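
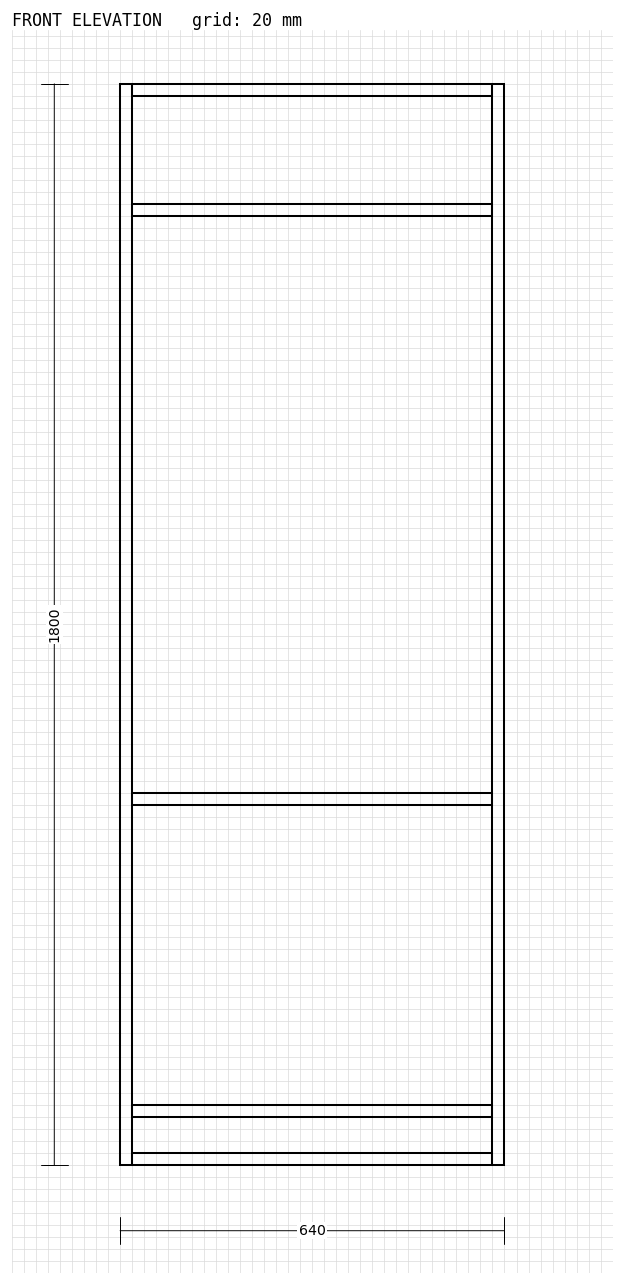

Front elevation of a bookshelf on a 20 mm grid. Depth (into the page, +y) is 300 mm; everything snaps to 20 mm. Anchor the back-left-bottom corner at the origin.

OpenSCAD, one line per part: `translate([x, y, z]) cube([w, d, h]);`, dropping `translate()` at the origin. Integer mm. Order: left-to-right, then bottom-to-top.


cube([20, 300, 1800]);
translate([20, 0, 0]) cube([600, 300, 20]);
translate([20, 0, 80]) cube([600, 300, 20]);
translate([20, 0, 600]) cube([600, 300, 20]);
translate([20, 0, 1580]) cube([600, 300, 20]);
translate([20, 0, 1780]) cube([600, 300, 20]);
translate([620, 0, 0]) cube([20, 300, 1800]);


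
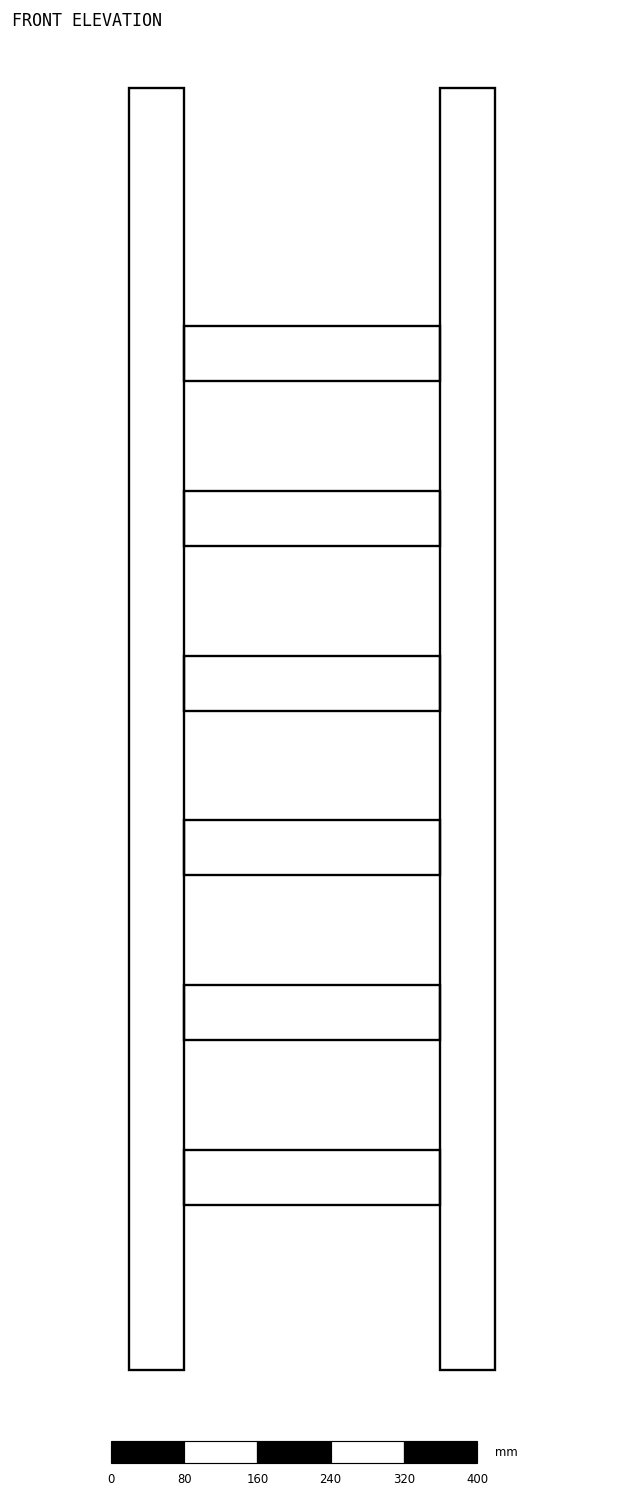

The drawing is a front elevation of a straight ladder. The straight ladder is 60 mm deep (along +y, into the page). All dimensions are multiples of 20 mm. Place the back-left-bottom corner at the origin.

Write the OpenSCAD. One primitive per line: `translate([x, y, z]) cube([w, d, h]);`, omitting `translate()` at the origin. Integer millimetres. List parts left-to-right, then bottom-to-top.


cube([60, 60, 1400]);
translate([60, 0, 180]) cube([280, 60, 60]);
translate([60, 0, 360]) cube([280, 60, 60]);
translate([60, 0, 540]) cube([280, 60, 60]);
translate([60, 0, 720]) cube([280, 60, 60]);
translate([60, 0, 900]) cube([280, 60, 60]);
translate([60, 0, 1080]) cube([280, 60, 60]);
translate([340, 0, 0]) cube([60, 60, 1400]);


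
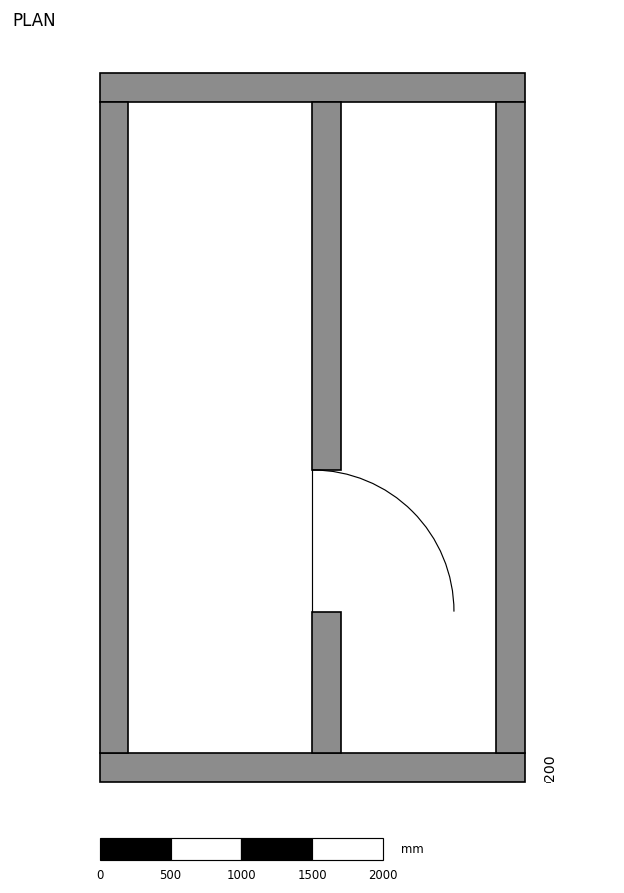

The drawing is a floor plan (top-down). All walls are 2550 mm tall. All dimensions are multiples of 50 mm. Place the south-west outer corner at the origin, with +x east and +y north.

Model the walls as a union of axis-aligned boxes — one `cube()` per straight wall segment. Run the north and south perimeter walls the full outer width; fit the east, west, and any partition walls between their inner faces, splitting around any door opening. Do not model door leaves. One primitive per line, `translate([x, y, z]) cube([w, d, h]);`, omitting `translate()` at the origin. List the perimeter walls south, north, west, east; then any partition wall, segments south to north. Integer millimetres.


cube([3000, 200, 2550]);
translate([0, 4800, 0]) cube([3000, 200, 2550]);
translate([0, 200, 0]) cube([200, 4600, 2550]);
translate([2800, 200, 0]) cube([200, 4600, 2550]);
translate([1500, 200, 0]) cube([200, 1000, 2550]);
translate([1500, 2200, 0]) cube([200, 2600, 2550]);


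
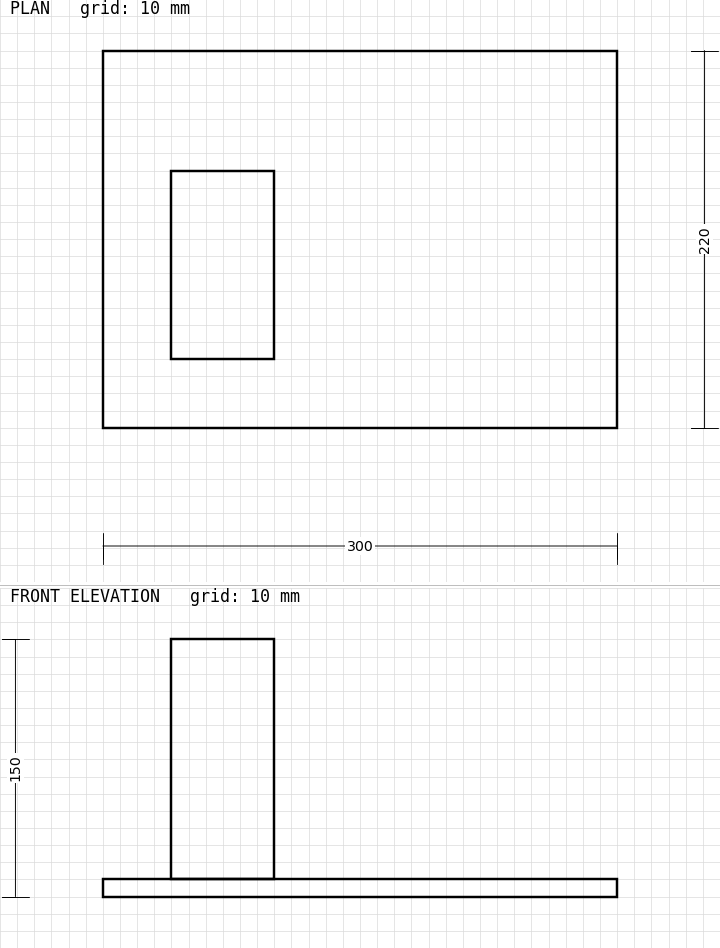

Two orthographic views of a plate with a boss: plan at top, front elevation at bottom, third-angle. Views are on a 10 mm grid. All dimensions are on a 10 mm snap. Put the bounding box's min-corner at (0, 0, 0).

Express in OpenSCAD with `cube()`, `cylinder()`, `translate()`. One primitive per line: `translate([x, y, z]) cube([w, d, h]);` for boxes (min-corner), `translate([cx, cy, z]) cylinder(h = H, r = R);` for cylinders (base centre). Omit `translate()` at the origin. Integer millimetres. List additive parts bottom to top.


cube([300, 220, 10]);
translate([40, 40, 10]) cube([60, 110, 140]);


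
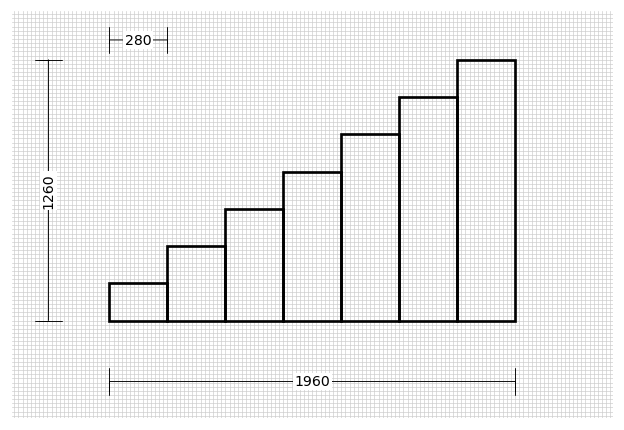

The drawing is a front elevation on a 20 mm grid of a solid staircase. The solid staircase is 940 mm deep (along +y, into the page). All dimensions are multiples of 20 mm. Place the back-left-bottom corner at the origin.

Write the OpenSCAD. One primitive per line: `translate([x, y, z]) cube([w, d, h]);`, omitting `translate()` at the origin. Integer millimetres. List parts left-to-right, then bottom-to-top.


cube([280, 940, 180]);
translate([280, 0, 0]) cube([280, 940, 360]);
translate([560, 0, 0]) cube([280, 940, 540]);
translate([840, 0, 0]) cube([280, 940, 720]);
translate([1120, 0, 0]) cube([280, 940, 900]);
translate([1400, 0, 0]) cube([280, 940, 1080]);
translate([1680, 0, 0]) cube([280, 940, 1260]);


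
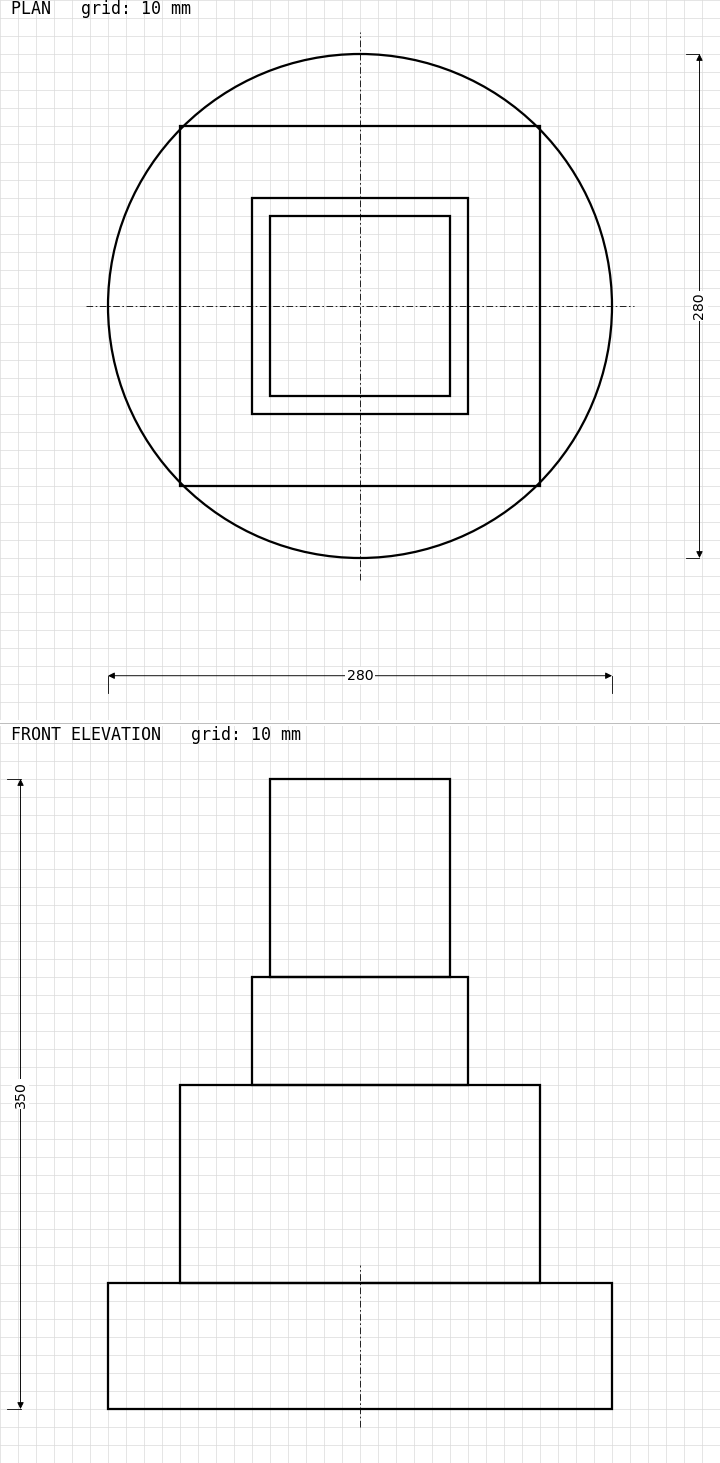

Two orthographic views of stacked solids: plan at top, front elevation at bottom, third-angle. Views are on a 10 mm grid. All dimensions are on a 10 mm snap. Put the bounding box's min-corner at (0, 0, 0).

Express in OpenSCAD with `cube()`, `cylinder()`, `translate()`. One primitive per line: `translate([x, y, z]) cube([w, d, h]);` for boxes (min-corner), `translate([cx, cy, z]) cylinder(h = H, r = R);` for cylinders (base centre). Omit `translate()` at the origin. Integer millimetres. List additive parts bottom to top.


translate([140, 140, 0]) cylinder(h = 70, r = 140);
translate([40, 40, 70]) cube([200, 200, 110]);
translate([80, 80, 180]) cube([120, 120, 60]);
translate([90, 90, 240]) cube([100, 100, 110]);


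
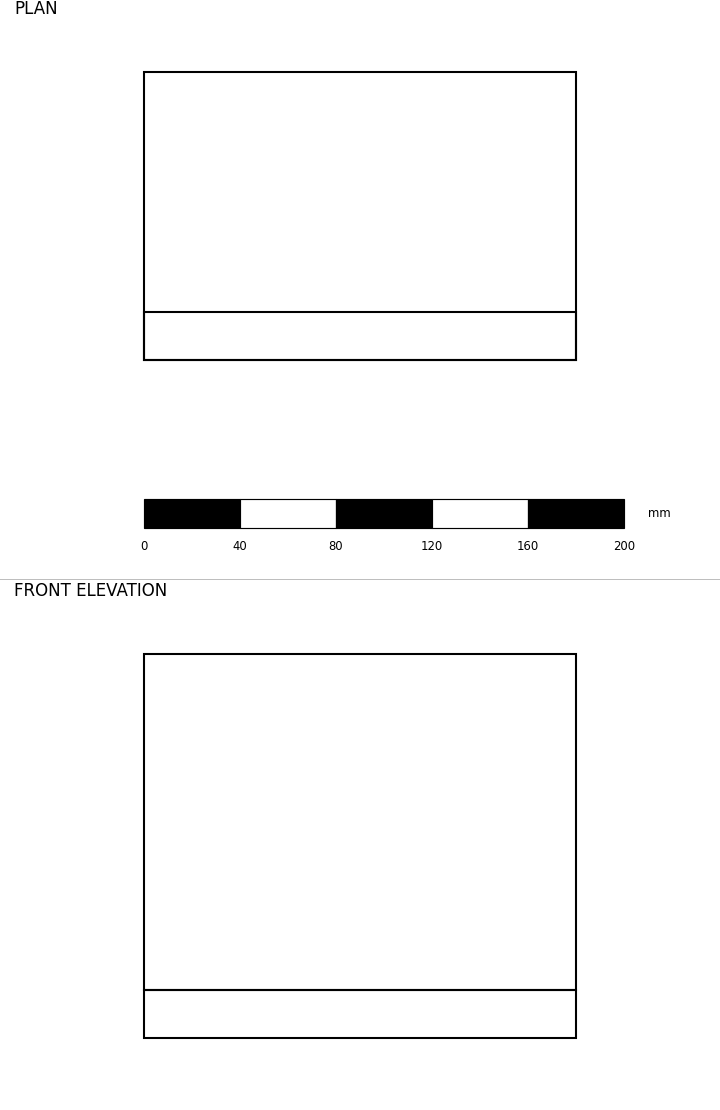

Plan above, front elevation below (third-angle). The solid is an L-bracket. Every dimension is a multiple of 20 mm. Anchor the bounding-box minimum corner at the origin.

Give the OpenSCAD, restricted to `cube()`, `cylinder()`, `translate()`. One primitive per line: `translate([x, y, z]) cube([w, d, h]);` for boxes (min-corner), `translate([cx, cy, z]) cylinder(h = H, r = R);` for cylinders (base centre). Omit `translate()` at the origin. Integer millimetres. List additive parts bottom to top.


cube([180, 120, 20]);
translate([0, 0, 20]) cube([180, 20, 140]);


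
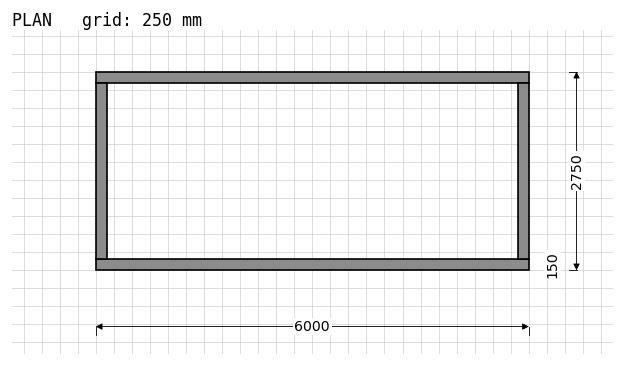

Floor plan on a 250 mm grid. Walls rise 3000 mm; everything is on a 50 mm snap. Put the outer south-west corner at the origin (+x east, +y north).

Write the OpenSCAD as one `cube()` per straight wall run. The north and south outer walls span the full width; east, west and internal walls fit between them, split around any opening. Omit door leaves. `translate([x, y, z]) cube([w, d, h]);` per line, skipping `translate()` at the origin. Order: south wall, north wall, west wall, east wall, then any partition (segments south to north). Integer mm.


cube([6000, 150, 3000]);
translate([0, 2600, 0]) cube([6000, 150, 3000]);
translate([0, 150, 0]) cube([150, 2450, 3000]);
translate([5850, 150, 0]) cube([150, 2450, 3000]);


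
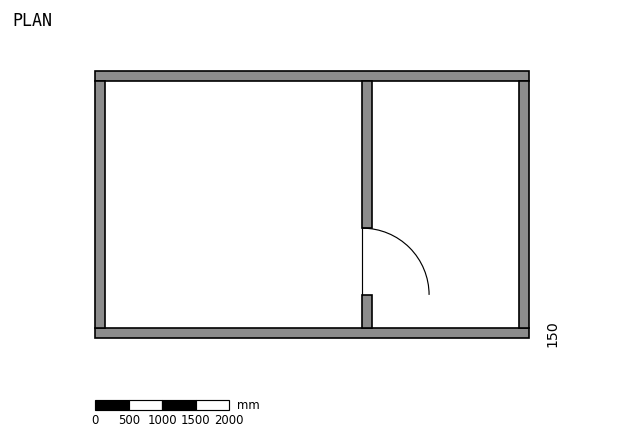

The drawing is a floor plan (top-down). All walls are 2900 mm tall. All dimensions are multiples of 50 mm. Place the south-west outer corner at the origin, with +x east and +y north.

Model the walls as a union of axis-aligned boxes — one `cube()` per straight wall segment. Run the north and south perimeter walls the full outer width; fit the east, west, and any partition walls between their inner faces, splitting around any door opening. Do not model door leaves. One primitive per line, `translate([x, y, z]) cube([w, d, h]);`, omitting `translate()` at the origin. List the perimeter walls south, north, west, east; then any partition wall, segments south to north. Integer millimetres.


cube([6500, 150, 2900]);
translate([0, 3850, 0]) cube([6500, 150, 2900]);
translate([0, 150, 0]) cube([150, 3700, 2900]);
translate([6350, 150, 0]) cube([150, 3700, 2900]);
translate([4000, 150, 0]) cube([150, 500, 2900]);
translate([4000, 1650, 0]) cube([150, 2200, 2900]);


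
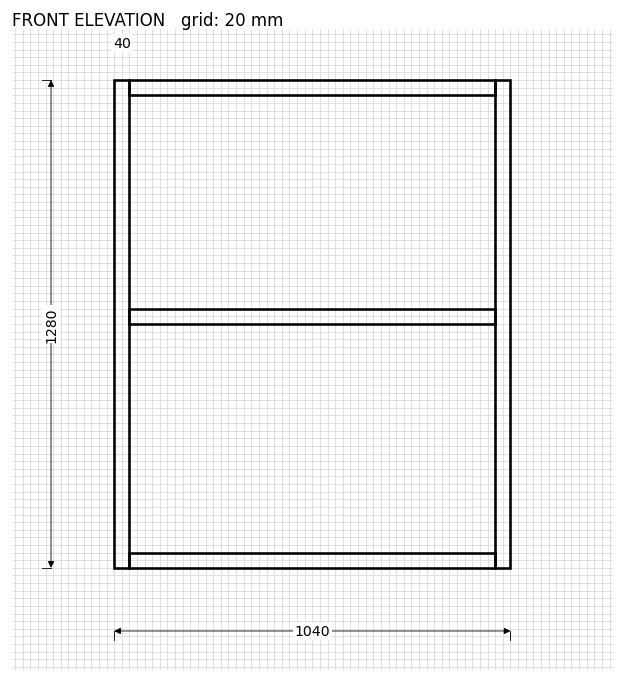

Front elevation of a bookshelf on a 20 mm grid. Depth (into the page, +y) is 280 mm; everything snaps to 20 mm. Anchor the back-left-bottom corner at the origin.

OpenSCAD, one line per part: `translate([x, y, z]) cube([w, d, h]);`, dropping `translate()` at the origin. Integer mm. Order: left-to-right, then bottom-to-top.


cube([40, 280, 1280]);
translate([40, 0, 0]) cube([960, 280, 40]);
translate([40, 0, 640]) cube([960, 280, 40]);
translate([40, 0, 1240]) cube([960, 280, 40]);
translate([1000, 0, 0]) cube([40, 280, 1280]);


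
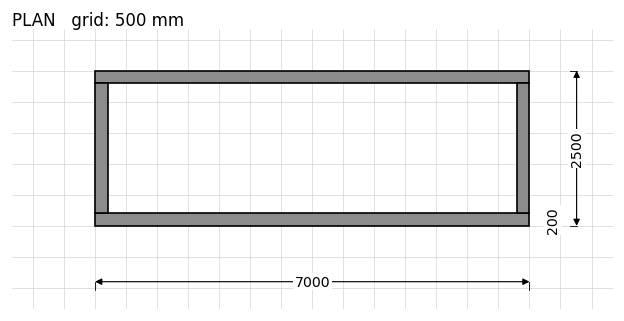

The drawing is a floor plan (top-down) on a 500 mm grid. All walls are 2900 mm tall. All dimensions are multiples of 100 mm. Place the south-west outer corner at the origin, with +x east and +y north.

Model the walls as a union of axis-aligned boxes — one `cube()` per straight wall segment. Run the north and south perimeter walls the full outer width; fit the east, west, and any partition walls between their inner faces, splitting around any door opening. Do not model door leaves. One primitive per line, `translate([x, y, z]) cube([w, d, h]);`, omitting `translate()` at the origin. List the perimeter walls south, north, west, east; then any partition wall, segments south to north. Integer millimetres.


cube([7000, 200, 2900]);
translate([0, 2300, 0]) cube([7000, 200, 2900]);
translate([0, 200, 0]) cube([200, 2100, 2900]);
translate([6800, 200, 0]) cube([200, 2100, 2900]);


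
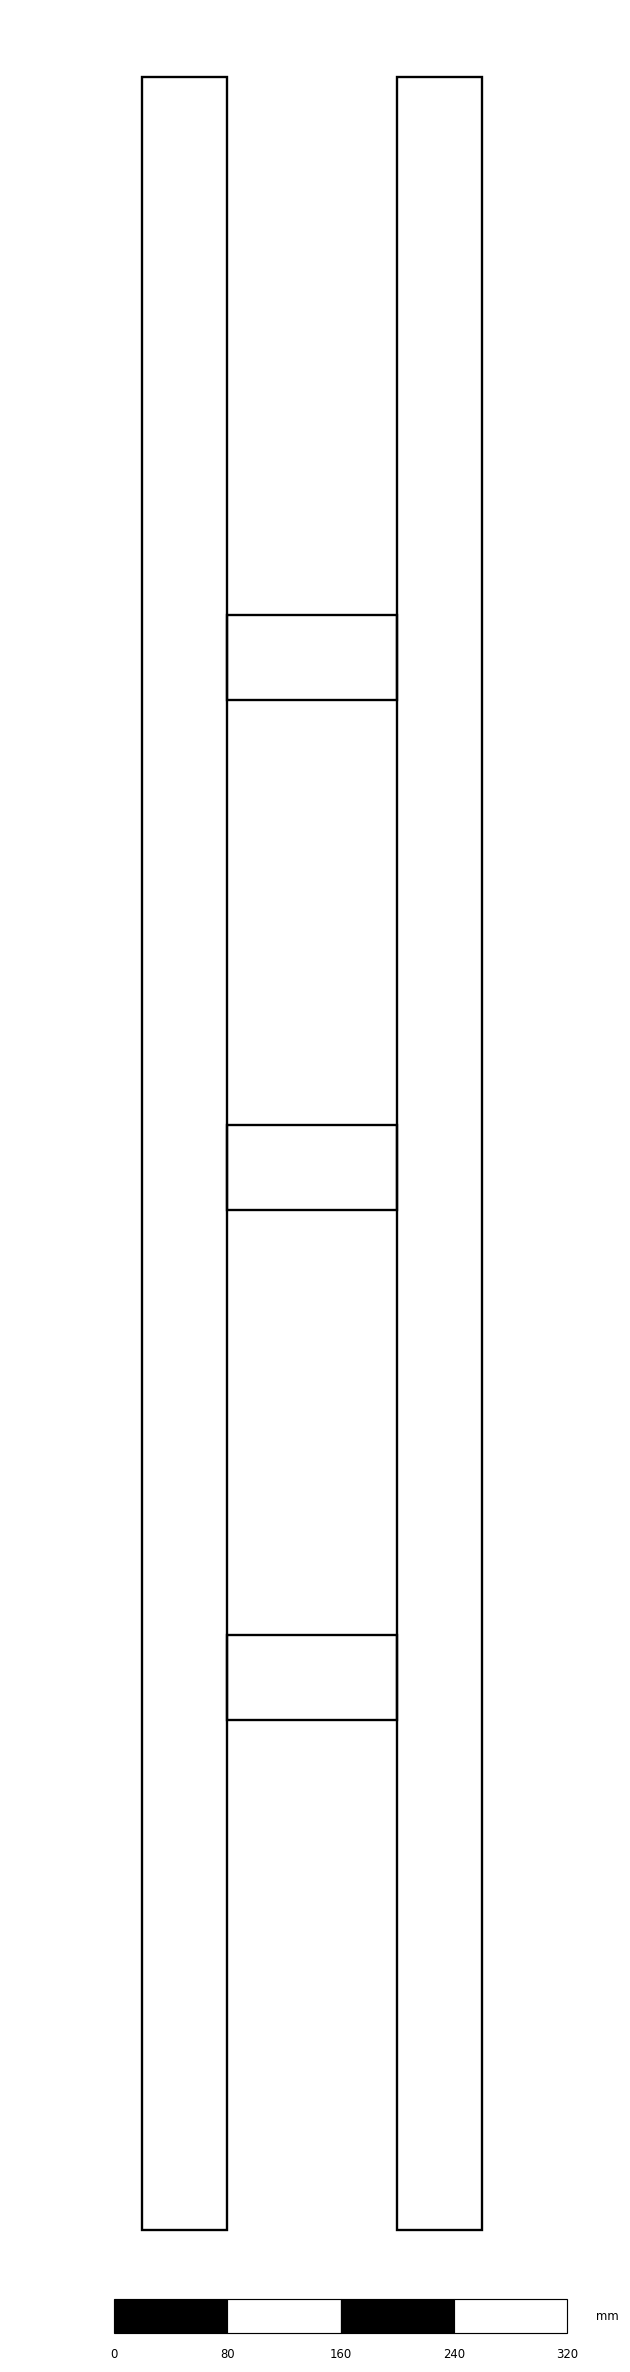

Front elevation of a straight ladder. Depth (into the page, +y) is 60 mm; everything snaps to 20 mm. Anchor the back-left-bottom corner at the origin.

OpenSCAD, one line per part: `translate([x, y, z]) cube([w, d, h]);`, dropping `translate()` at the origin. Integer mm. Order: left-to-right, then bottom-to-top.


cube([60, 60, 1520]);
translate([60, 0, 360]) cube([120, 60, 60]);
translate([60, 0, 720]) cube([120, 60, 60]);
translate([60, 0, 1080]) cube([120, 60, 60]);
translate([180, 0, 0]) cube([60, 60, 1520]);


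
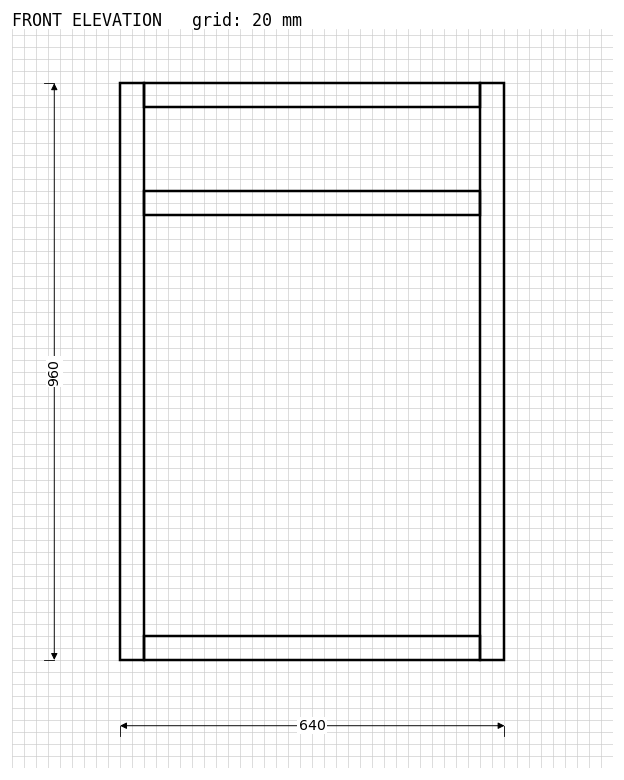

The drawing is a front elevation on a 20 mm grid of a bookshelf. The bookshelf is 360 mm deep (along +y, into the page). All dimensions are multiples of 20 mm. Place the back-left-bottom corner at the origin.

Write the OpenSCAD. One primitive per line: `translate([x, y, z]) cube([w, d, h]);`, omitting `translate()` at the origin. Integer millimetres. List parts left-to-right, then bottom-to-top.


cube([40, 360, 960]);
translate([40, 0, 0]) cube([560, 360, 40]);
translate([40, 0, 740]) cube([560, 360, 40]);
translate([40, 0, 920]) cube([560, 360, 40]);
translate([600, 0, 0]) cube([40, 360, 960]);


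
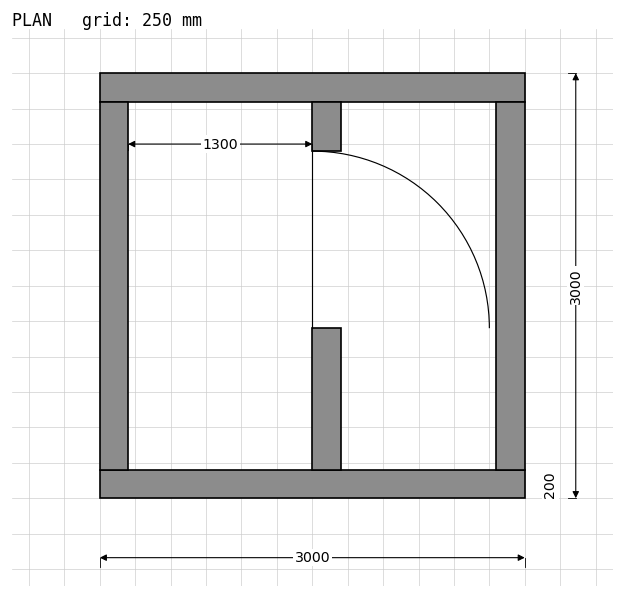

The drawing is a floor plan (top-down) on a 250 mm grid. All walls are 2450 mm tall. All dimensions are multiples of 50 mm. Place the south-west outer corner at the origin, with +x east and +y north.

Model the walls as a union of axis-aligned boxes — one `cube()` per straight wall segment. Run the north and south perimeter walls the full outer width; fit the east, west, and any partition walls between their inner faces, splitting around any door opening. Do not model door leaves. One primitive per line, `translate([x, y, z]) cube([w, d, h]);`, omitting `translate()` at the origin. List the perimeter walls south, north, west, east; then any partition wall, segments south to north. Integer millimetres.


cube([3000, 200, 2450]);
translate([0, 2800, 0]) cube([3000, 200, 2450]);
translate([0, 200, 0]) cube([200, 2600, 2450]);
translate([2800, 200, 0]) cube([200, 2600, 2450]);
translate([1500, 200, 0]) cube([200, 1000, 2450]);
translate([1500, 2450, 0]) cube([200, 350, 2450]);


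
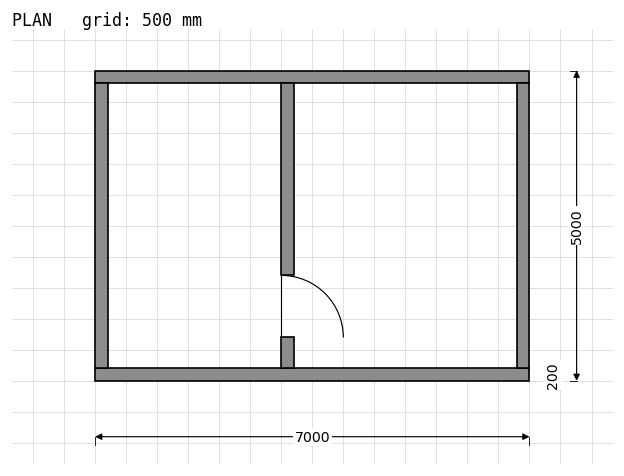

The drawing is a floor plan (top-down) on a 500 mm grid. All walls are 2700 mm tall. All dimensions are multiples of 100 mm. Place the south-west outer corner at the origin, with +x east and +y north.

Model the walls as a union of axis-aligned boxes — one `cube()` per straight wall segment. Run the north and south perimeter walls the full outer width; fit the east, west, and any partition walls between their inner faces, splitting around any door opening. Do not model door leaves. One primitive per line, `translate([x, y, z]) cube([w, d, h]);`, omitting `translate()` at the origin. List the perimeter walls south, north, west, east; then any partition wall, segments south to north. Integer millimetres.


cube([7000, 200, 2700]);
translate([0, 4800, 0]) cube([7000, 200, 2700]);
translate([0, 200, 0]) cube([200, 4600, 2700]);
translate([6800, 200, 0]) cube([200, 4600, 2700]);
translate([3000, 200, 0]) cube([200, 500, 2700]);
translate([3000, 1700, 0]) cube([200, 3100, 2700]);


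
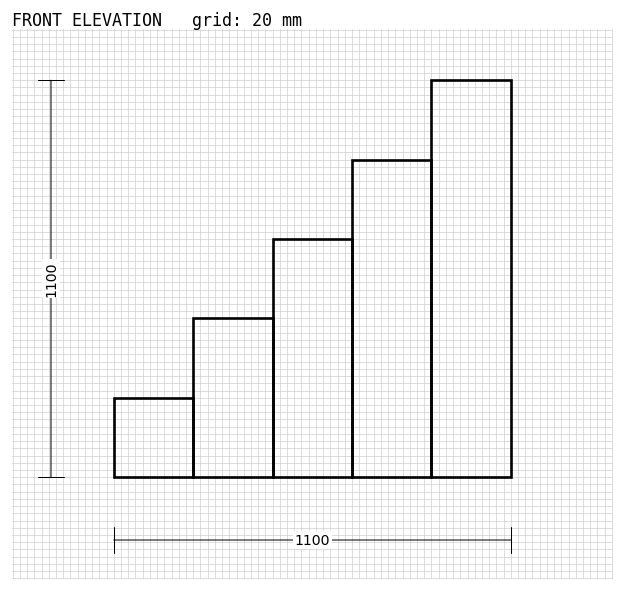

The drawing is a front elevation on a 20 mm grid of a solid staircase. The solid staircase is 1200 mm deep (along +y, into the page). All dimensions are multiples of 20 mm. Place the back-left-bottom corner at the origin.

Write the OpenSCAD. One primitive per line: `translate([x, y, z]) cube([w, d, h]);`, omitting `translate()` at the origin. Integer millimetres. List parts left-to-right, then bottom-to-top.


cube([220, 1200, 220]);
translate([220, 0, 0]) cube([220, 1200, 440]);
translate([440, 0, 0]) cube([220, 1200, 660]);
translate([660, 0, 0]) cube([220, 1200, 880]);
translate([880, 0, 0]) cube([220, 1200, 1100]);


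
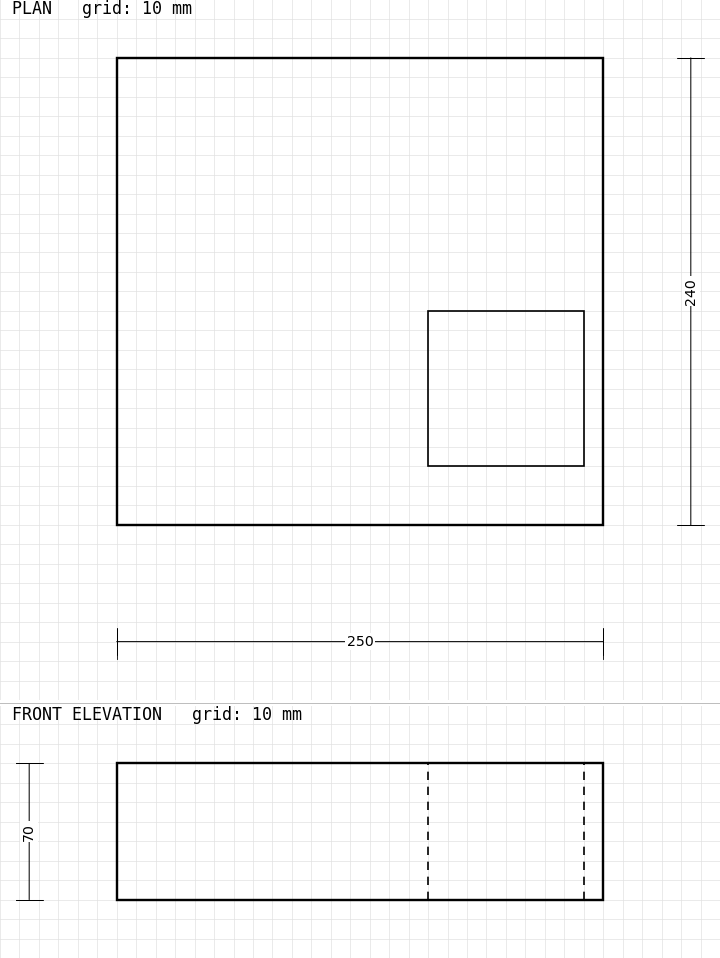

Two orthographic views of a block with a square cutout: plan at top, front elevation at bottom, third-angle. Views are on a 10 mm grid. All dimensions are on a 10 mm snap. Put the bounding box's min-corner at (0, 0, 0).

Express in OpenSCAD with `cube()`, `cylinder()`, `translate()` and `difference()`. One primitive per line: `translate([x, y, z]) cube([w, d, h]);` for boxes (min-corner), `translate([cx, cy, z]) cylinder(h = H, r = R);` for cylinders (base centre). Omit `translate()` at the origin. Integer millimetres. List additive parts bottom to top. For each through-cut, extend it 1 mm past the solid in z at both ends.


difference() {
  cube([250, 240, 70]);
  translate([160, 30, -1]) cube([80, 80, 72]);
}


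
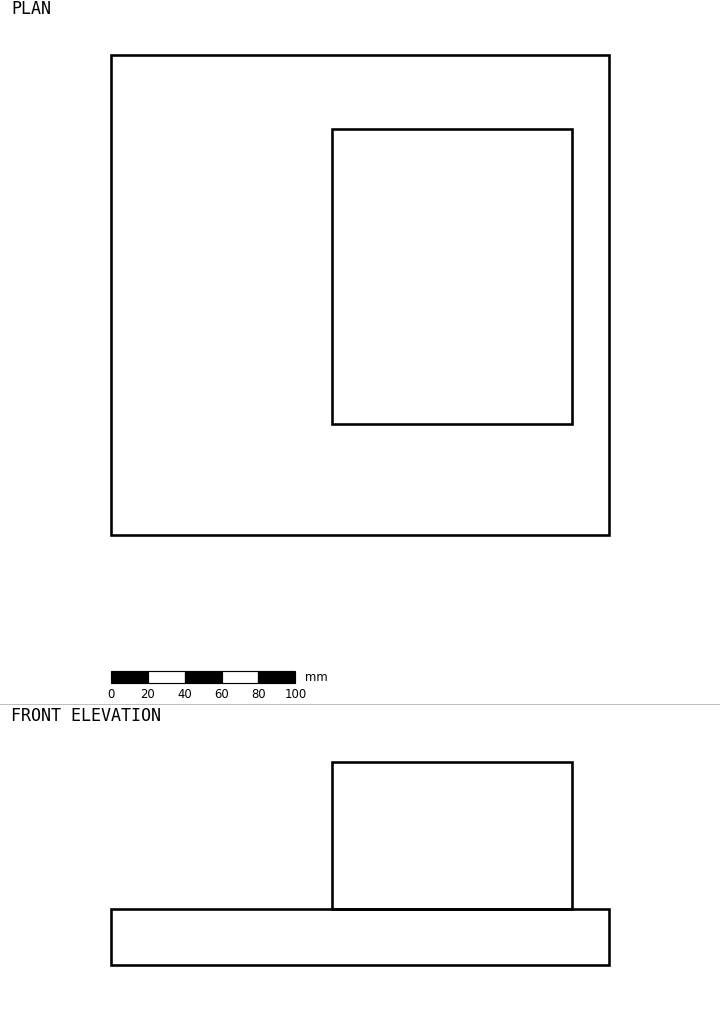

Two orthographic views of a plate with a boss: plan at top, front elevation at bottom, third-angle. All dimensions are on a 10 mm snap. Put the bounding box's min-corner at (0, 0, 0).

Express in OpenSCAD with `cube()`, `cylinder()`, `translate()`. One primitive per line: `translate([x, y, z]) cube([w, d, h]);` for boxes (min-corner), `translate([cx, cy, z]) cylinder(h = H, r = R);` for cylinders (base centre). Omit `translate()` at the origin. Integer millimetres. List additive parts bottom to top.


cube([270, 260, 30]);
translate([120, 60, 30]) cube([130, 160, 80]);


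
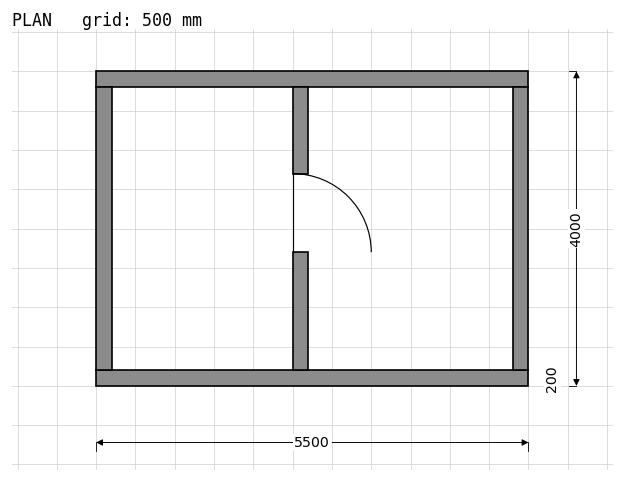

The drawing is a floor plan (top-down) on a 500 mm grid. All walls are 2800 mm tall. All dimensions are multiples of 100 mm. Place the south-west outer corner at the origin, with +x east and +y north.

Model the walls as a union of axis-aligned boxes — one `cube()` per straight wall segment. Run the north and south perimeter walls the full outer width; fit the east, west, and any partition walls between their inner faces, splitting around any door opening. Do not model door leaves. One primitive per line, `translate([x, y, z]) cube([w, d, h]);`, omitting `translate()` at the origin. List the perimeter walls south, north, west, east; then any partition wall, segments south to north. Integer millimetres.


cube([5500, 200, 2800]);
translate([0, 3800, 0]) cube([5500, 200, 2800]);
translate([0, 200, 0]) cube([200, 3600, 2800]);
translate([5300, 200, 0]) cube([200, 3600, 2800]);
translate([2500, 200, 0]) cube([200, 1500, 2800]);
translate([2500, 2700, 0]) cube([200, 1100, 2800]);


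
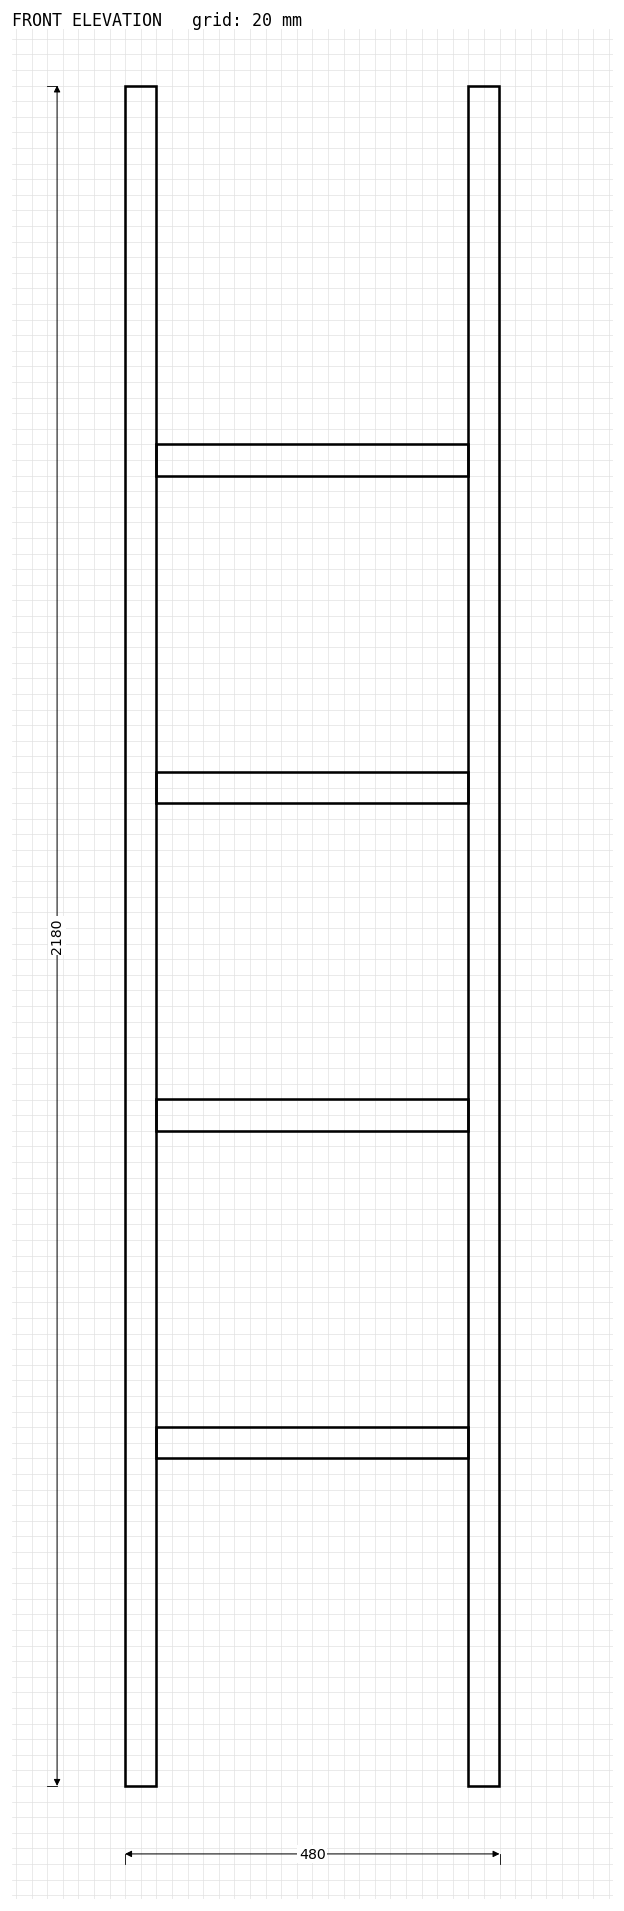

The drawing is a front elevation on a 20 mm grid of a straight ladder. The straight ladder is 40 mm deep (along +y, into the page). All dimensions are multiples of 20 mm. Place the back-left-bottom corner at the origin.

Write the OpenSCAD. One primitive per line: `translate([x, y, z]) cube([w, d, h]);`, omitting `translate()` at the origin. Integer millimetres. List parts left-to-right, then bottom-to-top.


cube([40, 40, 2180]);
translate([40, 0, 420]) cube([400, 40, 40]);
translate([40, 0, 840]) cube([400, 40, 40]);
translate([40, 0, 1260]) cube([400, 40, 40]);
translate([40, 0, 1680]) cube([400, 40, 40]);
translate([440, 0, 0]) cube([40, 40, 2180]);


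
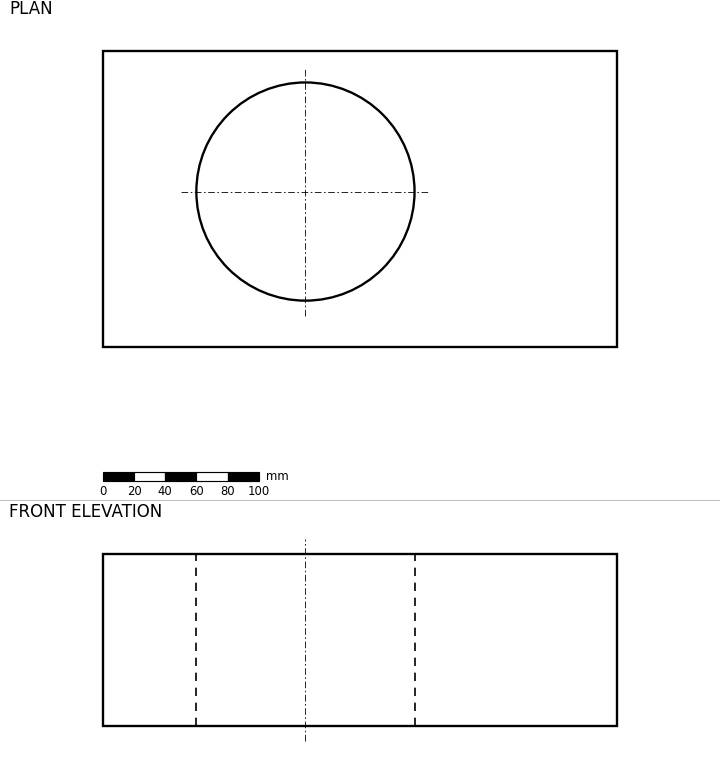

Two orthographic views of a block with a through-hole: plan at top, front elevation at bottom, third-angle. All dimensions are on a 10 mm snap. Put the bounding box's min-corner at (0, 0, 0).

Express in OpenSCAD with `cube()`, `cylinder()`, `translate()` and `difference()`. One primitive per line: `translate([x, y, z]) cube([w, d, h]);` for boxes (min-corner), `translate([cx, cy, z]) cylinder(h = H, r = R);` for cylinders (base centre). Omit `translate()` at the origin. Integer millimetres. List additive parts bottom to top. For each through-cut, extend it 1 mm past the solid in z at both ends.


difference() {
  cube([330, 190, 110]);
  translate([130, 100, -1]) cylinder(h = 112, r = 70);
}


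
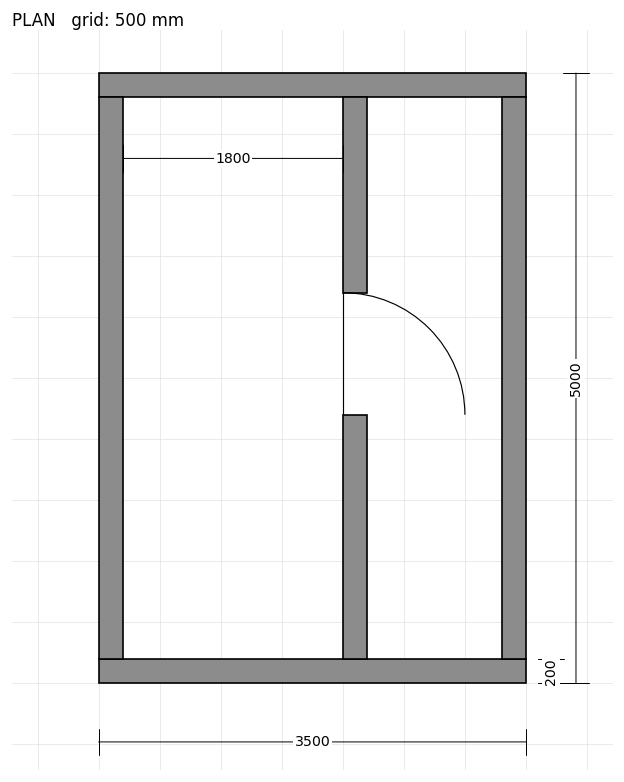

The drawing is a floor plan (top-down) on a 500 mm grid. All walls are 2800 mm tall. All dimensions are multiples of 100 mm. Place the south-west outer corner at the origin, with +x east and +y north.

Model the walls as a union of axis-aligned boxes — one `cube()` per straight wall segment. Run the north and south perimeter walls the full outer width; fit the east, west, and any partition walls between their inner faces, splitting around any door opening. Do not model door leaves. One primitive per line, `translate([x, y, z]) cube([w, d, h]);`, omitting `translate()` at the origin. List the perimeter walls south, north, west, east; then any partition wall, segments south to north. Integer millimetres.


cube([3500, 200, 2800]);
translate([0, 4800, 0]) cube([3500, 200, 2800]);
translate([0, 200, 0]) cube([200, 4600, 2800]);
translate([3300, 200, 0]) cube([200, 4600, 2800]);
translate([2000, 200, 0]) cube([200, 2000, 2800]);
translate([2000, 3200, 0]) cube([200, 1600, 2800]);


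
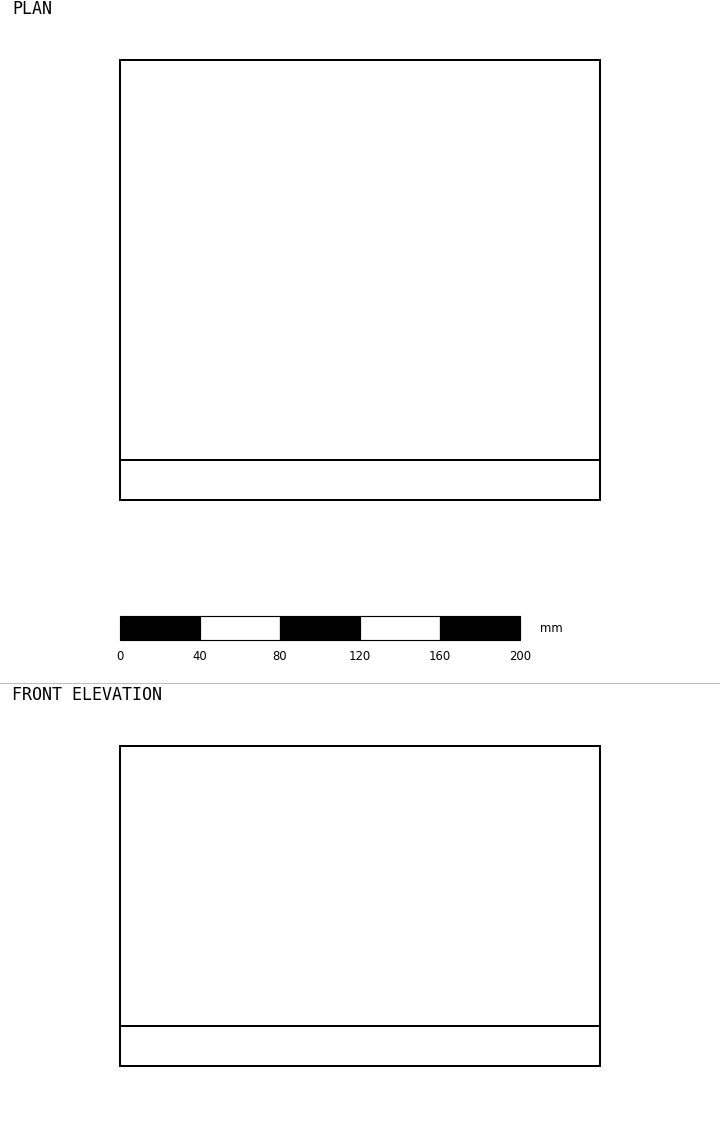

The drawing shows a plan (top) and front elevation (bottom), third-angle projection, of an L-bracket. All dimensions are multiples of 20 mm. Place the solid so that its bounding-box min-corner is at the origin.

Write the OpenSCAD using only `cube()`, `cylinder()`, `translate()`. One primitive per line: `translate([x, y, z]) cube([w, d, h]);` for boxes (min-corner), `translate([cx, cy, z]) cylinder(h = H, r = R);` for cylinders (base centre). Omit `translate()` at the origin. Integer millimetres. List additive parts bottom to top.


cube([240, 220, 20]);
translate([0, 0, 20]) cube([240, 20, 140]);


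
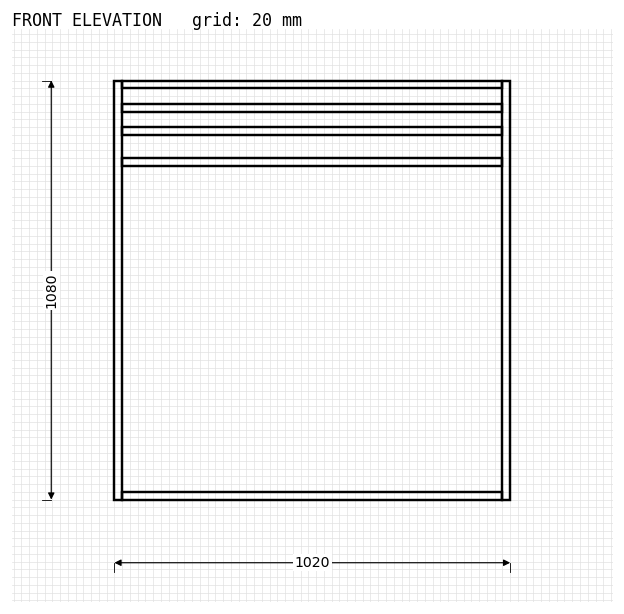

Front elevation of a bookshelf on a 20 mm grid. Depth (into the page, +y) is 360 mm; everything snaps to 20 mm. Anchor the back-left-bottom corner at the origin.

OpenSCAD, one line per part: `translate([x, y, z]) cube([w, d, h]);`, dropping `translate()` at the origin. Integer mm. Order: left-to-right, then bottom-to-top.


cube([20, 360, 1080]);
translate([20, 0, 0]) cube([980, 360, 20]);
translate([20, 0, 860]) cube([980, 360, 20]);
translate([20, 0, 940]) cube([980, 360, 20]);
translate([20, 0, 1000]) cube([980, 360, 20]);
translate([20, 0, 1060]) cube([980, 360, 20]);
translate([1000, 0, 0]) cube([20, 360, 1080]);


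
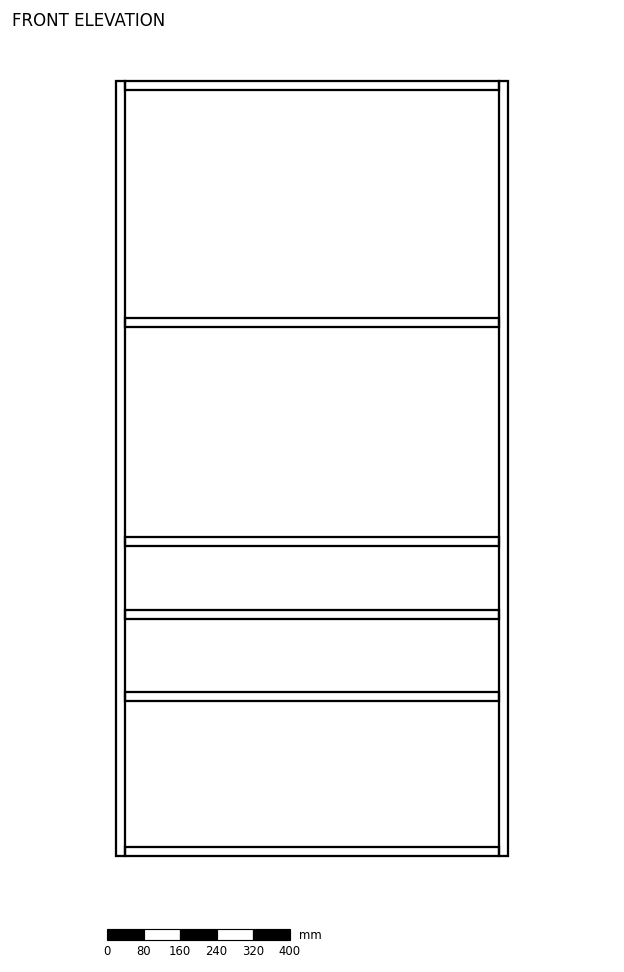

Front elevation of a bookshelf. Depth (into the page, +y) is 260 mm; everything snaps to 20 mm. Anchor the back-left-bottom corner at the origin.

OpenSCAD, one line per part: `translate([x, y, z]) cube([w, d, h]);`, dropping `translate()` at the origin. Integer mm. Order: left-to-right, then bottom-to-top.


cube([20, 260, 1700]);
translate([20, 0, 0]) cube([820, 260, 20]);
translate([20, 0, 340]) cube([820, 260, 20]);
translate([20, 0, 520]) cube([820, 260, 20]);
translate([20, 0, 680]) cube([820, 260, 20]);
translate([20, 0, 1160]) cube([820, 260, 20]);
translate([20, 0, 1680]) cube([820, 260, 20]);
translate([840, 0, 0]) cube([20, 260, 1700]);


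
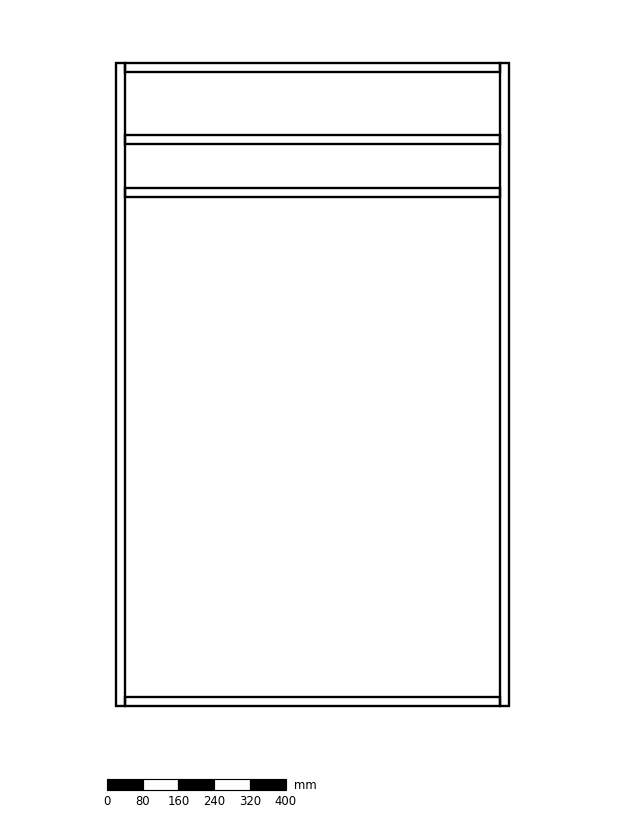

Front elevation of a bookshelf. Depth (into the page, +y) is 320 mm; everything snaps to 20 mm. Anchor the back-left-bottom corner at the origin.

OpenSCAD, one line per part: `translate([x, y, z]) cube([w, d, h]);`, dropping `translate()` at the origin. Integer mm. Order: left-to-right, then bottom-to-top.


cube([20, 320, 1440]);
translate([20, 0, 0]) cube([840, 320, 20]);
translate([20, 0, 1140]) cube([840, 320, 20]);
translate([20, 0, 1260]) cube([840, 320, 20]);
translate([20, 0, 1420]) cube([840, 320, 20]);
translate([860, 0, 0]) cube([20, 320, 1440]);


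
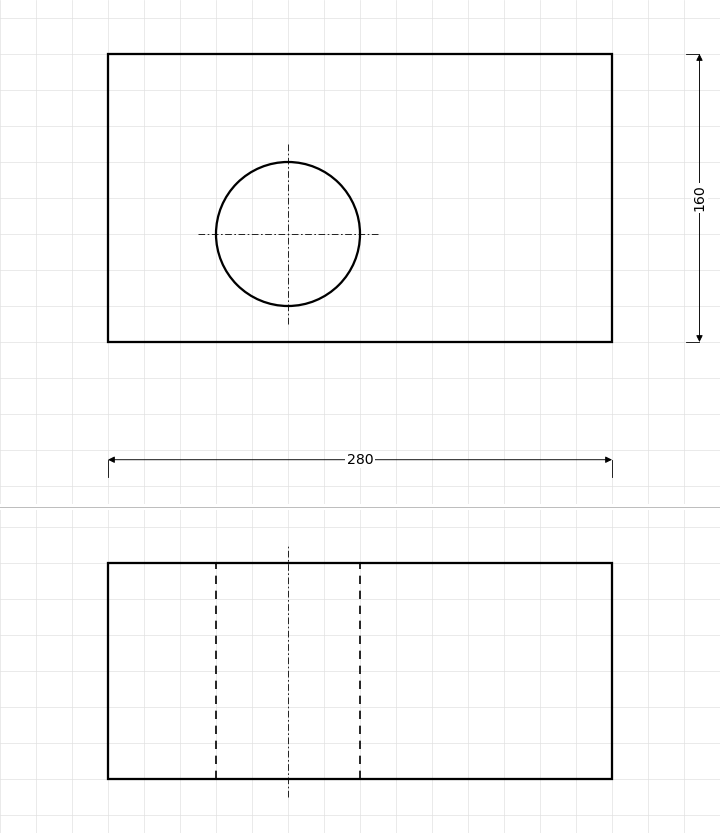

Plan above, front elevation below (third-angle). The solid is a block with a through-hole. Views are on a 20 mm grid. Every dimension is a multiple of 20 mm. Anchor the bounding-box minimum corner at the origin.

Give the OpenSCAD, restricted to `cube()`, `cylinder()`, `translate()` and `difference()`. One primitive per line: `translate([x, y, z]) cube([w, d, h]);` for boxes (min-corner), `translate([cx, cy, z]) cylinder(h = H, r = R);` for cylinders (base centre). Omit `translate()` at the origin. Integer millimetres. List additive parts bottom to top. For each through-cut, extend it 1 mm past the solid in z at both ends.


difference() {
  cube([280, 160, 120]);
  translate([100, 60, -1]) cylinder(h = 122, r = 40);
}


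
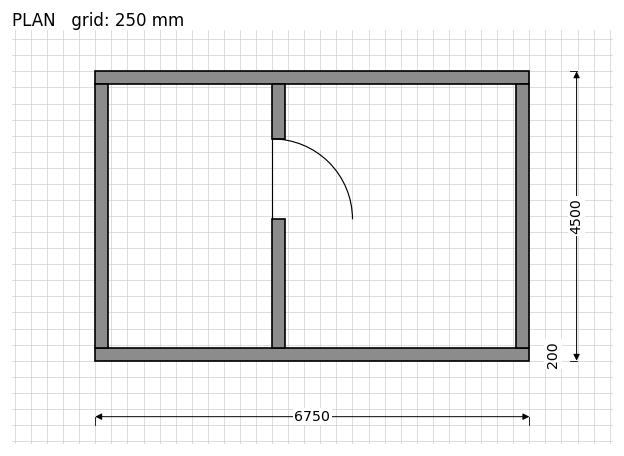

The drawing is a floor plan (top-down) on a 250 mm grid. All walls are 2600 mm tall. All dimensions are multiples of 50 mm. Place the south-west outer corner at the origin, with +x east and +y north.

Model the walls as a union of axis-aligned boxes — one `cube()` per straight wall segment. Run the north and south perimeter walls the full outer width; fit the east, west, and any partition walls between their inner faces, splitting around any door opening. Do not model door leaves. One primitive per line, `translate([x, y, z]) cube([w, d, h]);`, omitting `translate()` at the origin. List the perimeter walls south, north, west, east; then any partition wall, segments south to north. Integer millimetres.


cube([6750, 200, 2600]);
translate([0, 4300, 0]) cube([6750, 200, 2600]);
translate([0, 200, 0]) cube([200, 4100, 2600]);
translate([6550, 200, 0]) cube([200, 4100, 2600]);
translate([2750, 200, 0]) cube([200, 2000, 2600]);
translate([2750, 3450, 0]) cube([200, 850, 2600]);


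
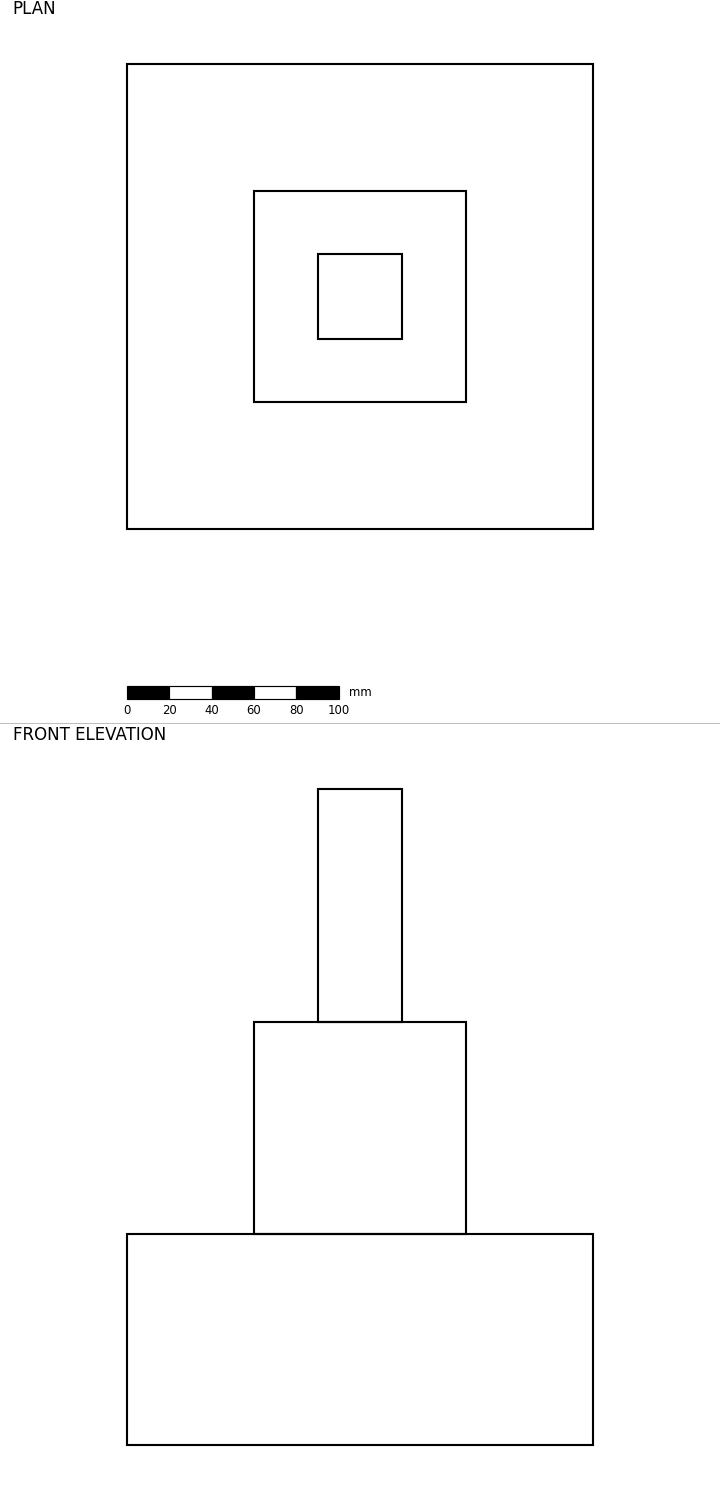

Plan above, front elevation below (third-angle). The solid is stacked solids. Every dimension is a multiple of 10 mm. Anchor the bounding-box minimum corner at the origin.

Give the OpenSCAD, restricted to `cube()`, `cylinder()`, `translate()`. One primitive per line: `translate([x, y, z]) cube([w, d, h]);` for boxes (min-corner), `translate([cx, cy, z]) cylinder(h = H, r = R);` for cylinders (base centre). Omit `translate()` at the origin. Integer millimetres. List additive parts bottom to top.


cube([220, 220, 100]);
translate([60, 60, 100]) cube([100, 100, 100]);
translate([90, 90, 200]) cube([40, 40, 110]);


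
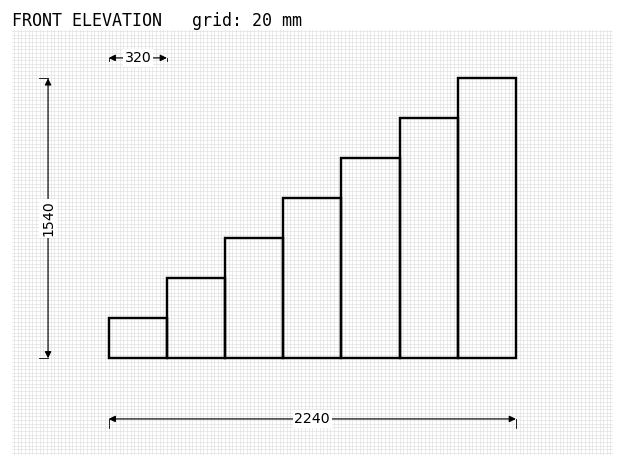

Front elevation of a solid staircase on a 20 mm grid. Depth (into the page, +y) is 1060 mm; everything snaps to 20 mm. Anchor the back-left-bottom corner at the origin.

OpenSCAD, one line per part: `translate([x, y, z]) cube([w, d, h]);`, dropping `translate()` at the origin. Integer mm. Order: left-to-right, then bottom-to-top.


cube([320, 1060, 220]);
translate([320, 0, 0]) cube([320, 1060, 440]);
translate([640, 0, 0]) cube([320, 1060, 660]);
translate([960, 0, 0]) cube([320, 1060, 880]);
translate([1280, 0, 0]) cube([320, 1060, 1100]);
translate([1600, 0, 0]) cube([320, 1060, 1320]);
translate([1920, 0, 0]) cube([320, 1060, 1540]);


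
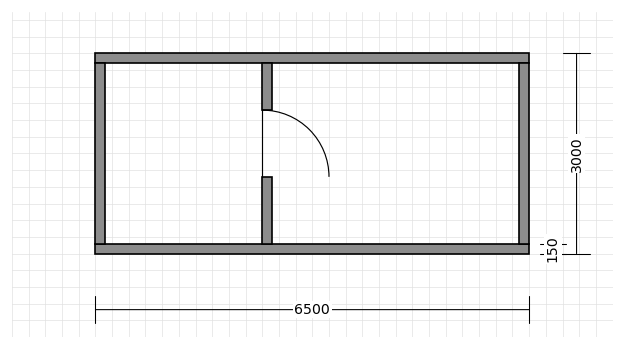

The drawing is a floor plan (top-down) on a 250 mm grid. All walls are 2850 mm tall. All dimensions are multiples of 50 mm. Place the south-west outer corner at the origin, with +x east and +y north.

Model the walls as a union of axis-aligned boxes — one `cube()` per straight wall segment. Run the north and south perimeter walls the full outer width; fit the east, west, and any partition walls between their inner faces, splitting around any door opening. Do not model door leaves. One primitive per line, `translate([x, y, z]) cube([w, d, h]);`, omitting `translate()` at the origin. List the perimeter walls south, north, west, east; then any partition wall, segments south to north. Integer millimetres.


cube([6500, 150, 2850]);
translate([0, 2850, 0]) cube([6500, 150, 2850]);
translate([0, 150, 0]) cube([150, 2700, 2850]);
translate([6350, 150, 0]) cube([150, 2700, 2850]);
translate([2500, 150, 0]) cube([150, 1000, 2850]);
translate([2500, 2150, 0]) cube([150, 700, 2850]);


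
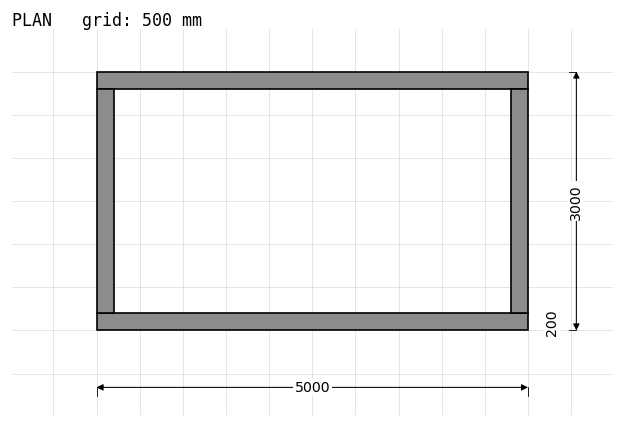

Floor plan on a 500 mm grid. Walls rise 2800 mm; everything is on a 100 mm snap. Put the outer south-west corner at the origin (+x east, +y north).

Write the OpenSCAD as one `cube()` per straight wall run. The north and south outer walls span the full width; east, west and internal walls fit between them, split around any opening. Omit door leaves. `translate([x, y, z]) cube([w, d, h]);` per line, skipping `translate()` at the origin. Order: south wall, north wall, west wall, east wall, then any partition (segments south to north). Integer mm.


cube([5000, 200, 2800]);
translate([0, 2800, 0]) cube([5000, 200, 2800]);
translate([0, 200, 0]) cube([200, 2600, 2800]);
translate([4800, 200, 0]) cube([200, 2600, 2800]);


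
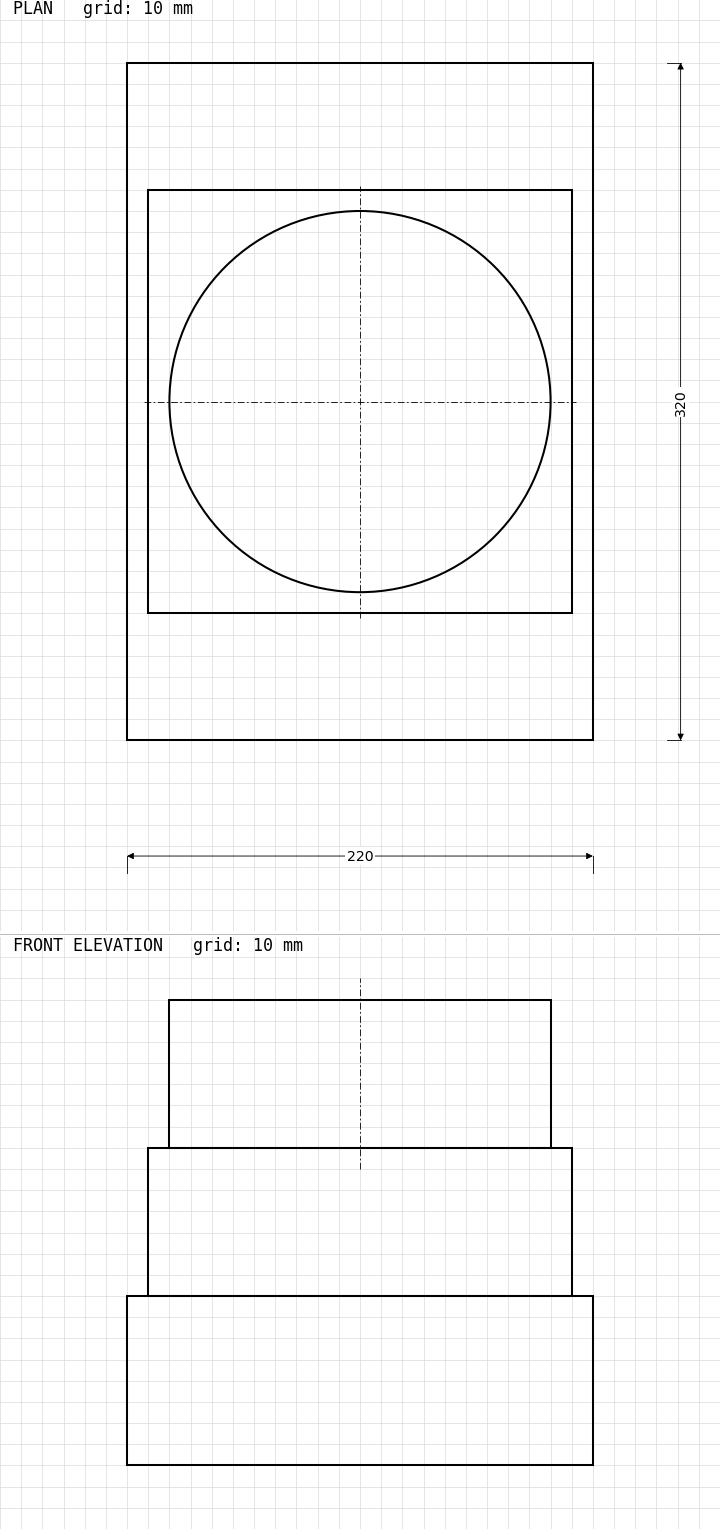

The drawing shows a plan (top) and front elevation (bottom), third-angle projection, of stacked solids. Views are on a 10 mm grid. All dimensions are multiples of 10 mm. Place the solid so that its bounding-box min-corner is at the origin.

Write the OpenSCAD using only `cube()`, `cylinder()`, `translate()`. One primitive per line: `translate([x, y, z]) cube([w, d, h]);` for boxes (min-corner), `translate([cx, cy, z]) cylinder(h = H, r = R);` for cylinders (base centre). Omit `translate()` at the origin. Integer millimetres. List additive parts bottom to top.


cube([220, 320, 80]);
translate([10, 60, 80]) cube([200, 200, 70]);
translate([110, 160, 150]) cylinder(h = 70, r = 90);


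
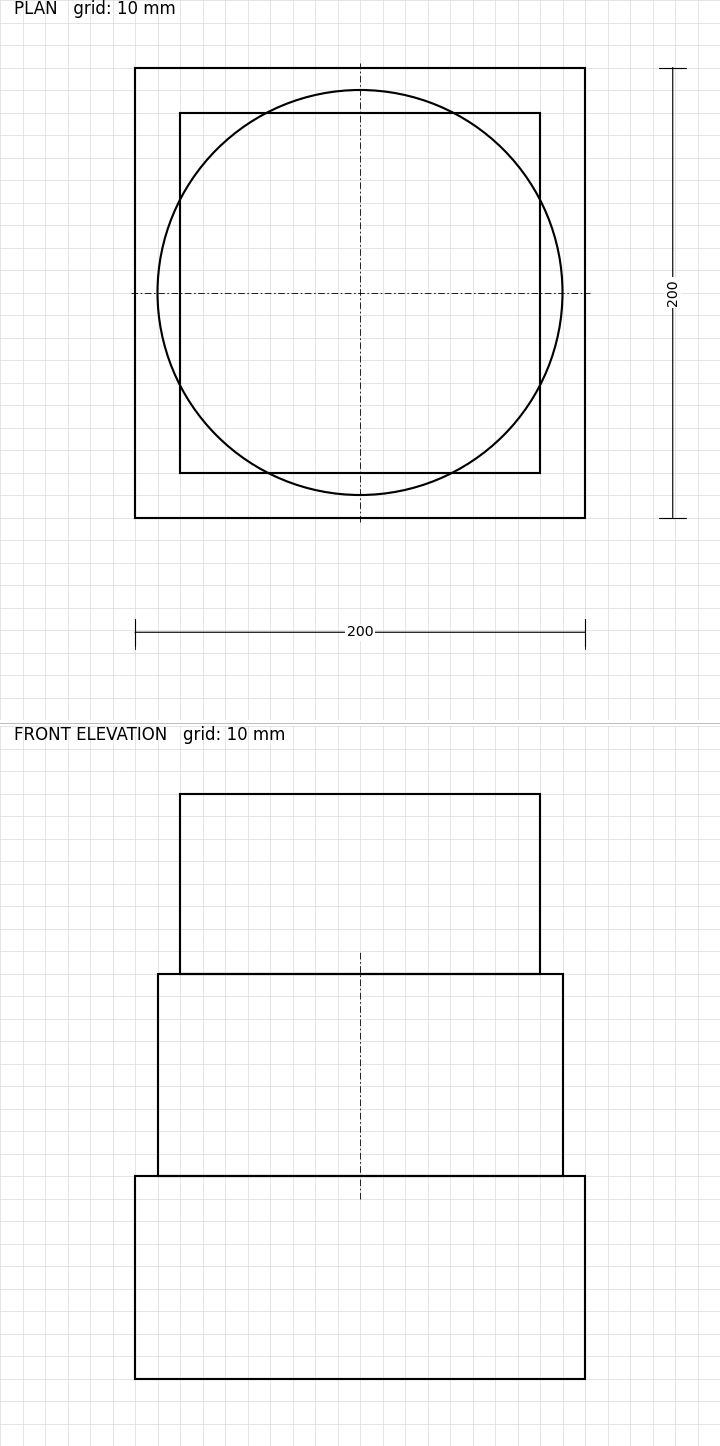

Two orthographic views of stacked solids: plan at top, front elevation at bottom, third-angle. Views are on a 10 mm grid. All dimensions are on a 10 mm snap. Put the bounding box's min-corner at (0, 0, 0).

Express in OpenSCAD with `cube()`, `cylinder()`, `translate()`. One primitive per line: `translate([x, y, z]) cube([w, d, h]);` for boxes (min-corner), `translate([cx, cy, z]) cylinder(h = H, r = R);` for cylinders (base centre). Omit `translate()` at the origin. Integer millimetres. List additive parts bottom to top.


cube([200, 200, 90]);
translate([100, 100, 90]) cylinder(h = 90, r = 90);
translate([20, 20, 180]) cube([160, 160, 80]);


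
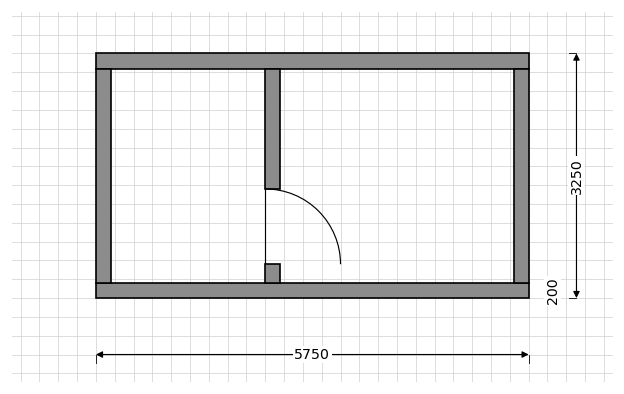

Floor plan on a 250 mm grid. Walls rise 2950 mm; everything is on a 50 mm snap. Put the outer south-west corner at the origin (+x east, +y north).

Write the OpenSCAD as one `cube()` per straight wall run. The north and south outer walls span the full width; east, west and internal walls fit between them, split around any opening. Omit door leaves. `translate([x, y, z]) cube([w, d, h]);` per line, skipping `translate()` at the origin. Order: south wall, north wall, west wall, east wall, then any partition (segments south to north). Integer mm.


cube([5750, 200, 2950]);
translate([0, 3050, 0]) cube([5750, 200, 2950]);
translate([0, 200, 0]) cube([200, 2850, 2950]);
translate([5550, 200, 0]) cube([200, 2850, 2950]);
translate([2250, 200, 0]) cube([200, 250, 2950]);
translate([2250, 1450, 0]) cube([200, 1600, 2950]);


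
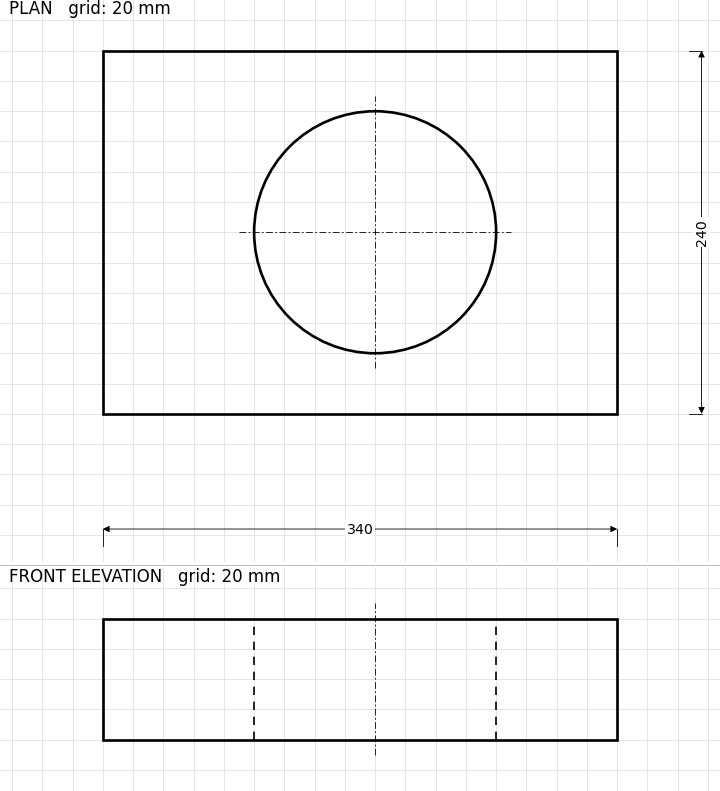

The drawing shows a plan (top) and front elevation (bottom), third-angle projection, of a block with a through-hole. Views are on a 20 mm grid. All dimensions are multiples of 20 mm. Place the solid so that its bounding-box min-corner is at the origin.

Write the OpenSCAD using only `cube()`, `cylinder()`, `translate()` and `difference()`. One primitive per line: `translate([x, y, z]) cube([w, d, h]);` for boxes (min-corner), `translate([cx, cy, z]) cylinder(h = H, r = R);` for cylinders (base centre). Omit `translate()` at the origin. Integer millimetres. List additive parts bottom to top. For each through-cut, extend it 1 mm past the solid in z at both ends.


difference() {
  cube([340, 240, 80]);
  translate([180, 120, -1]) cylinder(h = 82, r = 80);
}
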